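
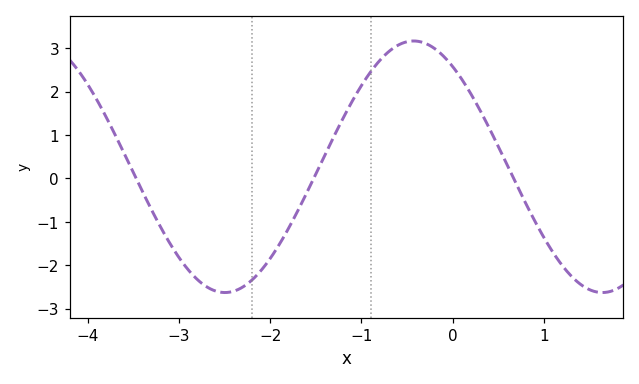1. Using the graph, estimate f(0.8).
-0.6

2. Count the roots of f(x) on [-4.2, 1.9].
3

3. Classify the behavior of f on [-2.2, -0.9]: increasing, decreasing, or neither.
increasing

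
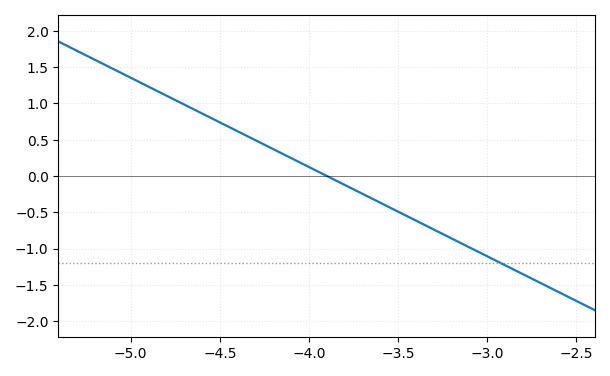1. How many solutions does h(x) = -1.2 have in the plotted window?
1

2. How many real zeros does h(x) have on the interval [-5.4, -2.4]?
1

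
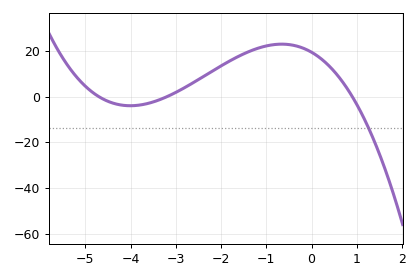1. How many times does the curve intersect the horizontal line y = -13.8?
1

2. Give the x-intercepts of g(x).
-4.8, -3.2, 0.8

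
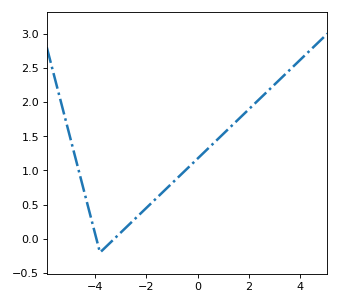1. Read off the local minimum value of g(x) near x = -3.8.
-0.199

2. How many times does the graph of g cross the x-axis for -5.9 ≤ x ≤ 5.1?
2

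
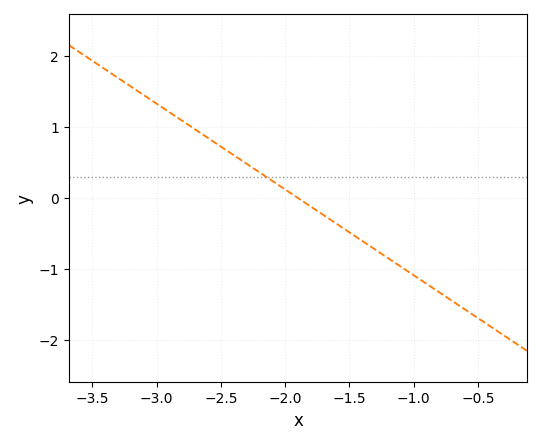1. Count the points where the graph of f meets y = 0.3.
1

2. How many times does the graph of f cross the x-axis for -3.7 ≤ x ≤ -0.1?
1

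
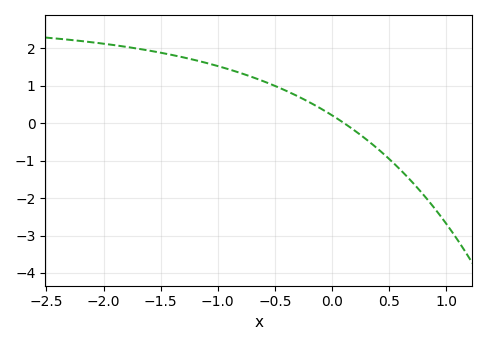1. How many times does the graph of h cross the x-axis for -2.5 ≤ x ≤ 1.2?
1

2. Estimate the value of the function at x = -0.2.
0.562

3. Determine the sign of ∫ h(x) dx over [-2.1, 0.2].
positive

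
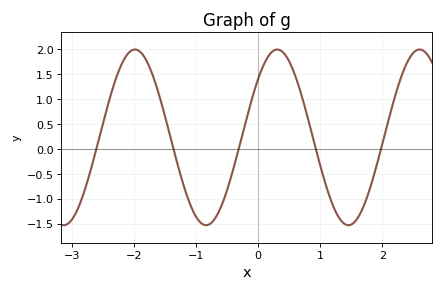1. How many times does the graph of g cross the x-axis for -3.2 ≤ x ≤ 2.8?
5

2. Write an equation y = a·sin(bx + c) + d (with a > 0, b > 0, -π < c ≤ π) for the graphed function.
y = 1.76sin(2.74x + 0.732) + 0.23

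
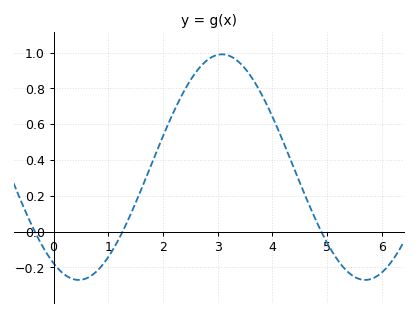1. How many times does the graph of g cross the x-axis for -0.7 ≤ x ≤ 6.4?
3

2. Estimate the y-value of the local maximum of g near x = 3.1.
0.99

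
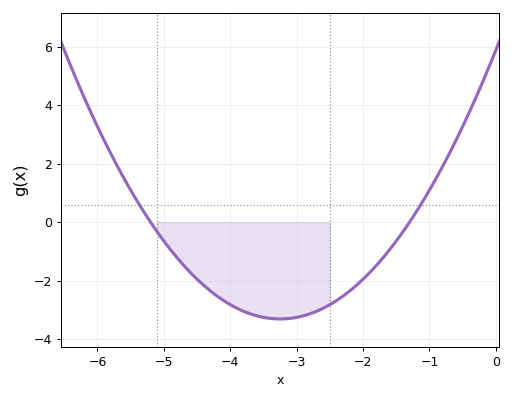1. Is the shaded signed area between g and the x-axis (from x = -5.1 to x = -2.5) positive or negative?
negative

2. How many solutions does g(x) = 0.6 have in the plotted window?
2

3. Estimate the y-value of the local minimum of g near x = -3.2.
-3.4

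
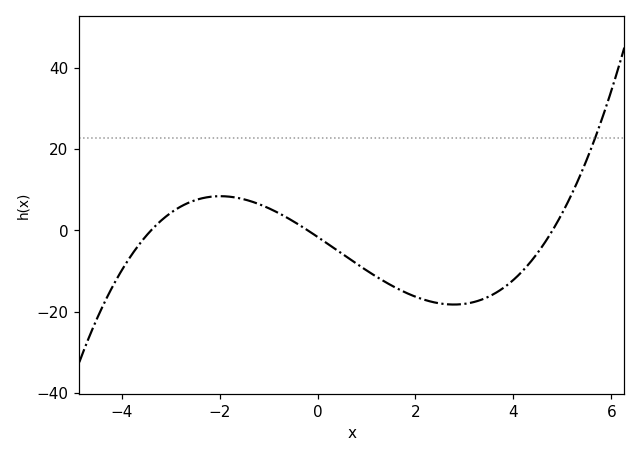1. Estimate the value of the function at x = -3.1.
4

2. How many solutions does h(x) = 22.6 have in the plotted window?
1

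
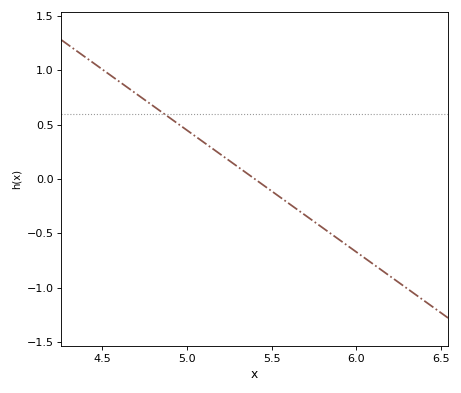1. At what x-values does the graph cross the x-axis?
5.4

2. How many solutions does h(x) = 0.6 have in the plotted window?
1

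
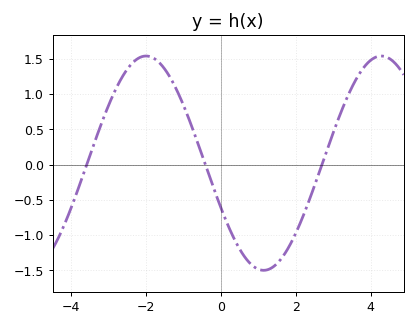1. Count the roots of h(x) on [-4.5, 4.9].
3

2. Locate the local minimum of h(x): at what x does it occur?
1.14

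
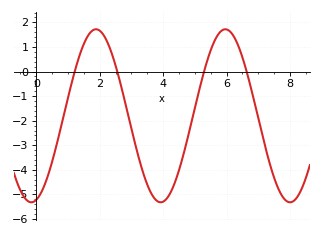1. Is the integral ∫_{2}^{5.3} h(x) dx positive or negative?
negative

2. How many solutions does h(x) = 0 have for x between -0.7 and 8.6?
4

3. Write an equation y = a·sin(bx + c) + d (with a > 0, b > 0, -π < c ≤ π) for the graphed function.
y = 3.52sin(1.5x - 1.3) - 1.8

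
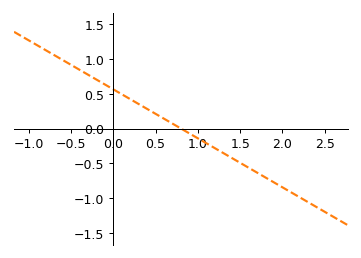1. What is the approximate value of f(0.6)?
0.14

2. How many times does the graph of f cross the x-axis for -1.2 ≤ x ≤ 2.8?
1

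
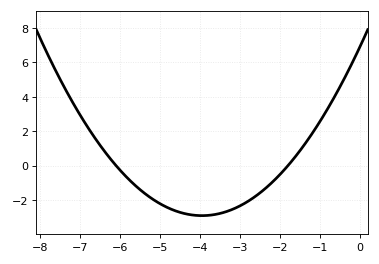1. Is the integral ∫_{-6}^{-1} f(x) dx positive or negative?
negative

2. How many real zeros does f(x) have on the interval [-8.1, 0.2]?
2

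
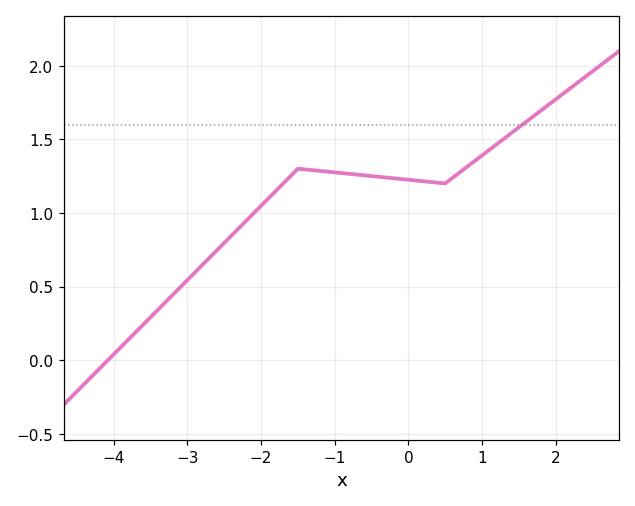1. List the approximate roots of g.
-4.08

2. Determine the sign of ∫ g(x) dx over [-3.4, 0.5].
positive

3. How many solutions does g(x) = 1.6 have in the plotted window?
1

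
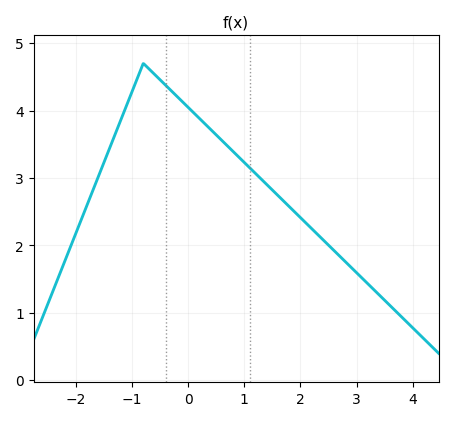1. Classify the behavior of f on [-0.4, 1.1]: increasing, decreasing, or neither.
decreasing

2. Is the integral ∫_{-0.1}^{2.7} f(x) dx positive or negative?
positive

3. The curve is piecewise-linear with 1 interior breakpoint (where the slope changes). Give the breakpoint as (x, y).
(-0.8, 4.7)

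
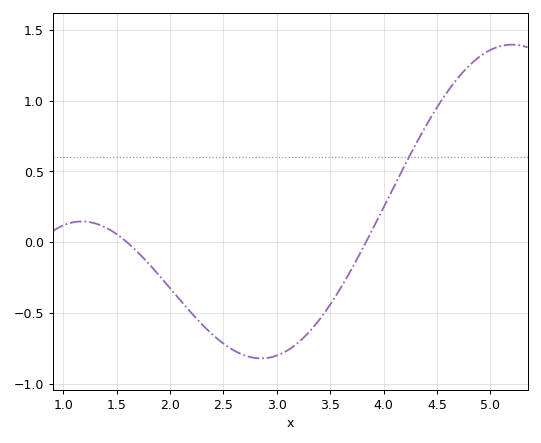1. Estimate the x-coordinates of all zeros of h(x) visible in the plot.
1.6, 3.84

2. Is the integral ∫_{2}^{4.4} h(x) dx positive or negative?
negative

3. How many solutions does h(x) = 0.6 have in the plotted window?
1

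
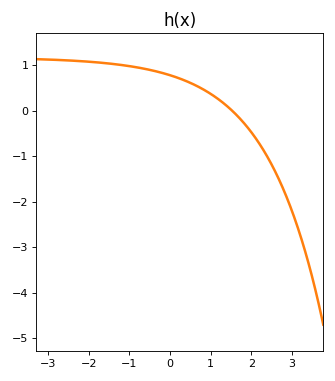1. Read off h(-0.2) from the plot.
0.832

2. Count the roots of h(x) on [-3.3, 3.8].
1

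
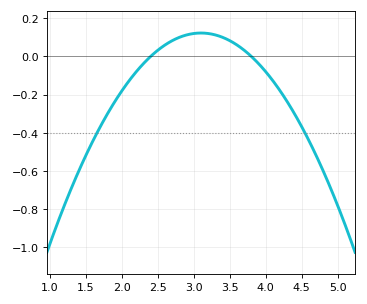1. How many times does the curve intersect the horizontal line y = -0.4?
2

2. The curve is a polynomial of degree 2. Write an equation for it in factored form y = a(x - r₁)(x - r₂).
y = -0.25(x - 2.4)(x - 3.8)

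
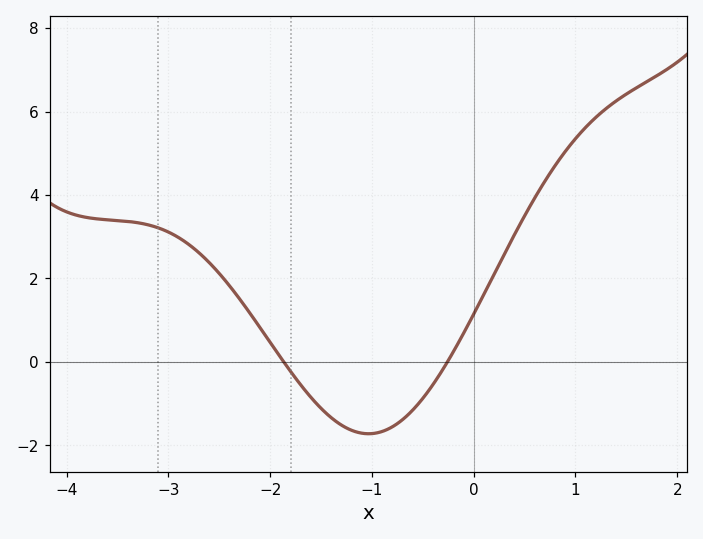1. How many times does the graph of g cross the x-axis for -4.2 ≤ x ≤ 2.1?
2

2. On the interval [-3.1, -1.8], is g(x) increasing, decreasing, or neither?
decreasing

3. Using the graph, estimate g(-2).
0.4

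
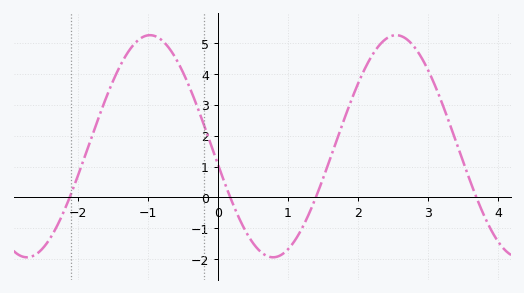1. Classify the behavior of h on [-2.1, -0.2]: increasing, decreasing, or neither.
neither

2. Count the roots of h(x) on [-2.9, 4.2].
4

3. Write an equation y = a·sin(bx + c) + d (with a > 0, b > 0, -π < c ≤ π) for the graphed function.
y = 3.6sin(1.79x - 2.98) + 1.66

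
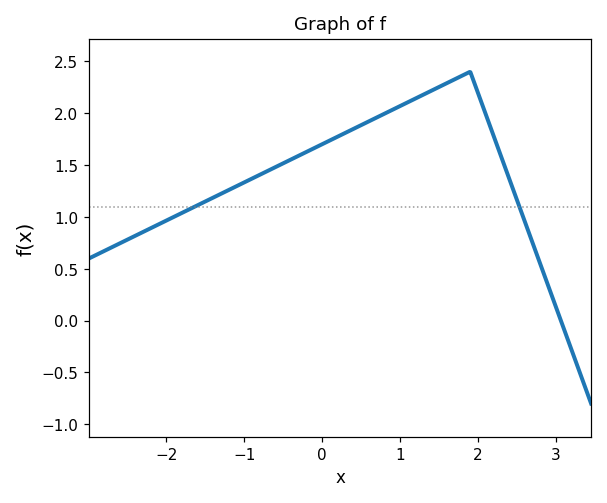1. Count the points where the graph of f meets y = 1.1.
2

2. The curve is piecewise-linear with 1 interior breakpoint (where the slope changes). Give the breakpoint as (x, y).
(1.9, 2.4)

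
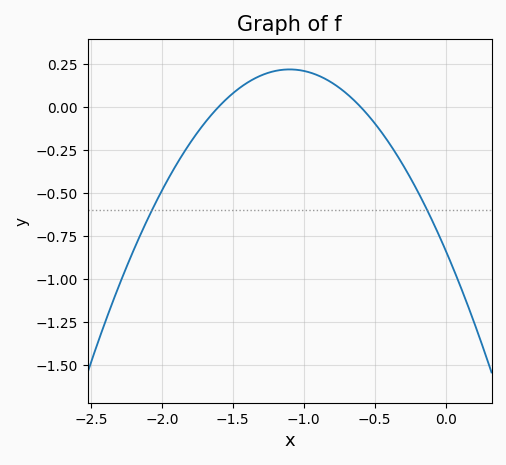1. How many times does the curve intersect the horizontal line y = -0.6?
2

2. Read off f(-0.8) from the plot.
0.139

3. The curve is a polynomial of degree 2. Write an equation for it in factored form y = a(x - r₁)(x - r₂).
y = -0.87(x + 1.6)(x + 0.6)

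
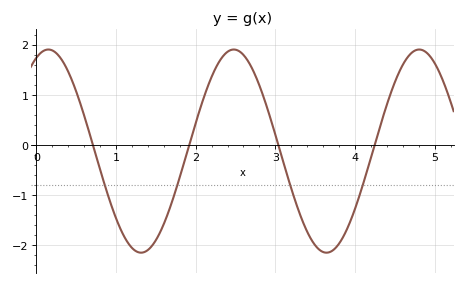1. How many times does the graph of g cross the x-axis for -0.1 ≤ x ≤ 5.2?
4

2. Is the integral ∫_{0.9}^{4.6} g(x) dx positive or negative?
negative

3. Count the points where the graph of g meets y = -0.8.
4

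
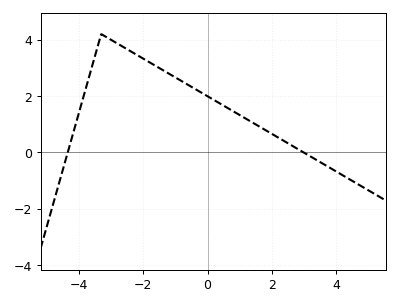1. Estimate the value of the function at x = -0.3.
2.19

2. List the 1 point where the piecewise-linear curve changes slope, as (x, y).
(-3.3, 4.2)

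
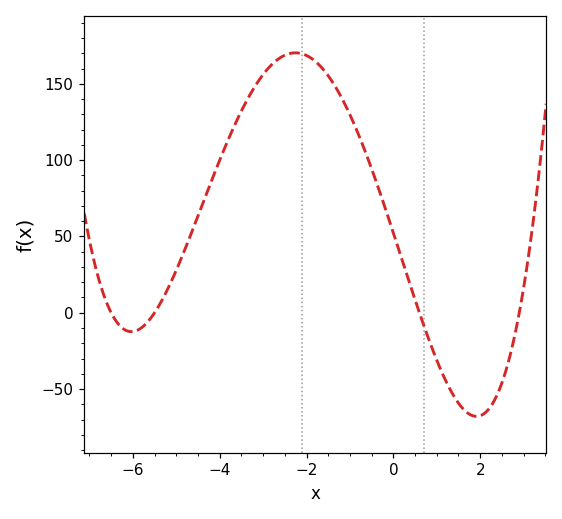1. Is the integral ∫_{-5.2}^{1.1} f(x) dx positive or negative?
positive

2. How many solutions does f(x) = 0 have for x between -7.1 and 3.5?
4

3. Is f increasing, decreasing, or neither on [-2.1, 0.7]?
decreasing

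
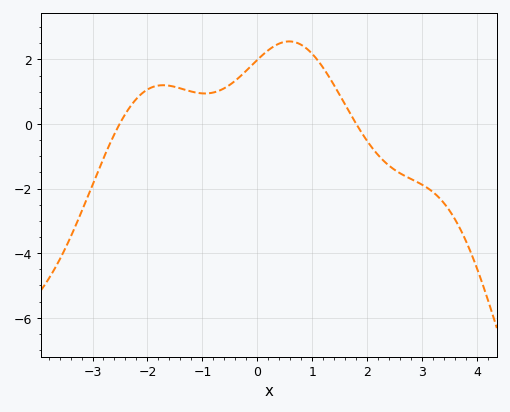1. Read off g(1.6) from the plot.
0.6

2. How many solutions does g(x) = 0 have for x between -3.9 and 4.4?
2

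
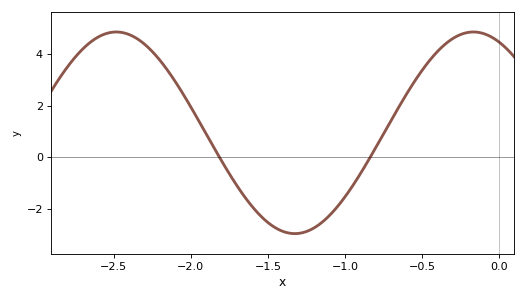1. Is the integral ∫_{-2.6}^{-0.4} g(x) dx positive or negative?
positive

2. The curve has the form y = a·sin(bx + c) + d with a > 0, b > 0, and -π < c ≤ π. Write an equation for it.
y = 3.91sin(2.71x + 2.02) + 0.95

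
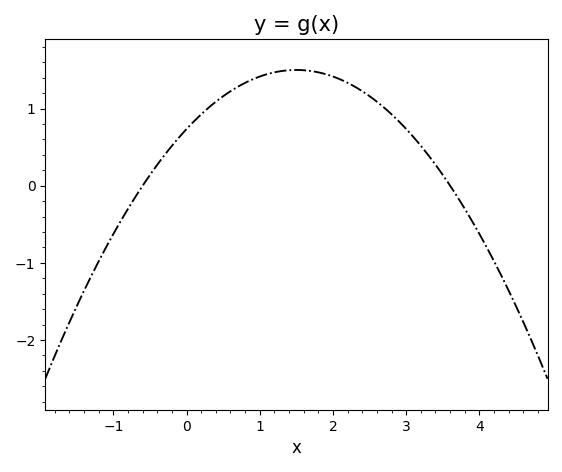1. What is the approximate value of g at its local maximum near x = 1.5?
1.5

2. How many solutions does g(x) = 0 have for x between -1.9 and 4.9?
2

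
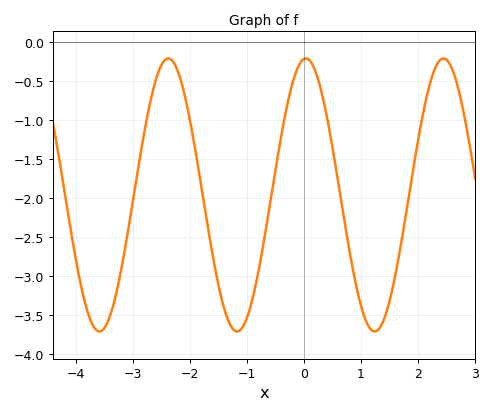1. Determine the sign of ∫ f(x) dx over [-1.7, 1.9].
negative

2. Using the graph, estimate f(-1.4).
-3.45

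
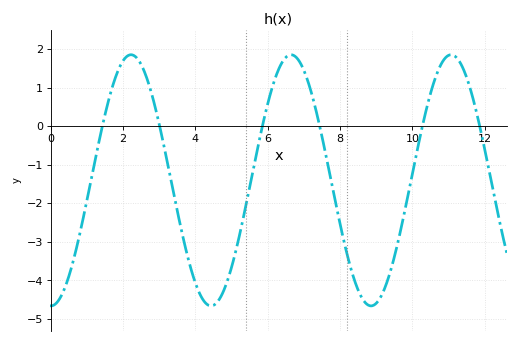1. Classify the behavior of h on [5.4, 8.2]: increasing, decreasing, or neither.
neither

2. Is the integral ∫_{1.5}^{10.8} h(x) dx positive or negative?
negative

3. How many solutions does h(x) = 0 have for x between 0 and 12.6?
6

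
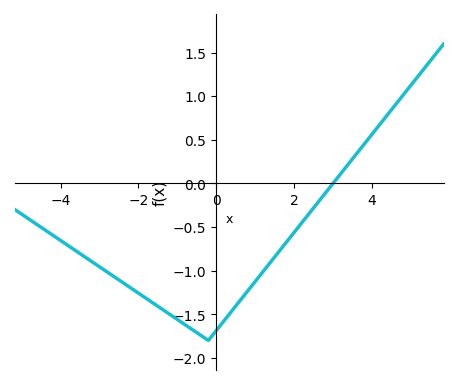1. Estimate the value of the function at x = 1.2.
-1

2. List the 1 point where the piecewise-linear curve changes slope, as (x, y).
(-0.2, -1.8)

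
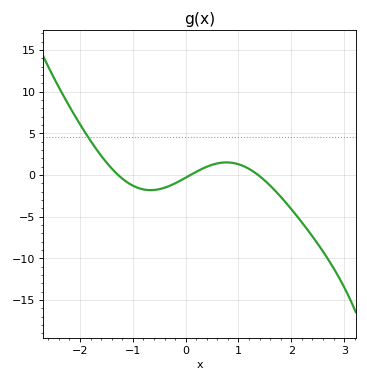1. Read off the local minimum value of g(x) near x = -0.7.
-1.82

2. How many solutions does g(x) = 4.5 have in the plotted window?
1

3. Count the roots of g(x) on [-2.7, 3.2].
3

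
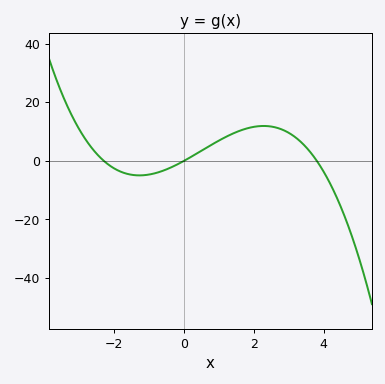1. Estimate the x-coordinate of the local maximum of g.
2.28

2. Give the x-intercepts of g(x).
-2.3, 0, 3.8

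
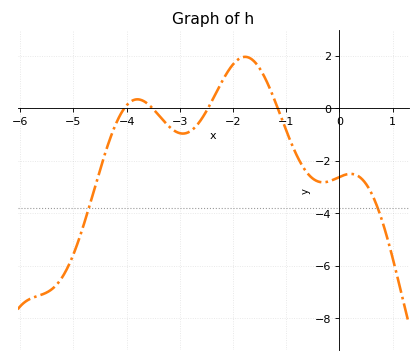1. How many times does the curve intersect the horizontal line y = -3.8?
2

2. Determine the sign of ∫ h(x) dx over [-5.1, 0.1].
negative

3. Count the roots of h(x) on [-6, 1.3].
4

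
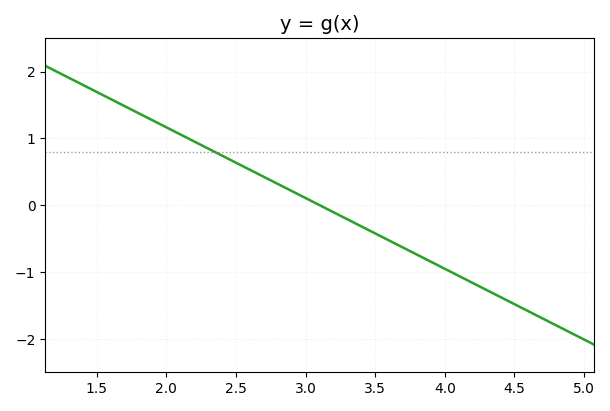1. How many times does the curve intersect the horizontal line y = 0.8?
1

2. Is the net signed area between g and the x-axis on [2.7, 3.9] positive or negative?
negative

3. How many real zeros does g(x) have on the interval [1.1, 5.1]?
1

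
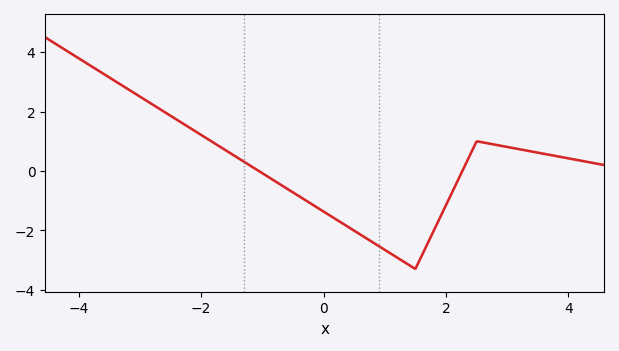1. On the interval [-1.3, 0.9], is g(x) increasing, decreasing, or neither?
decreasing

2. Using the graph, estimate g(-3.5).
3.2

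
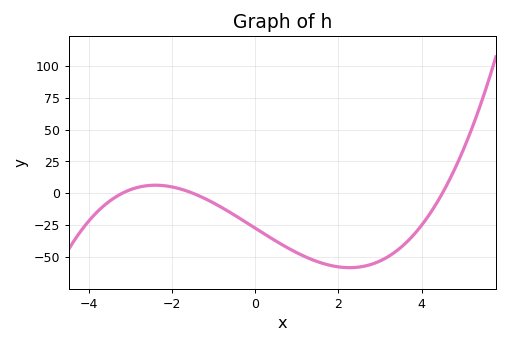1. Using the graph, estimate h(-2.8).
4.82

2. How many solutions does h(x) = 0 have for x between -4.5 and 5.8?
3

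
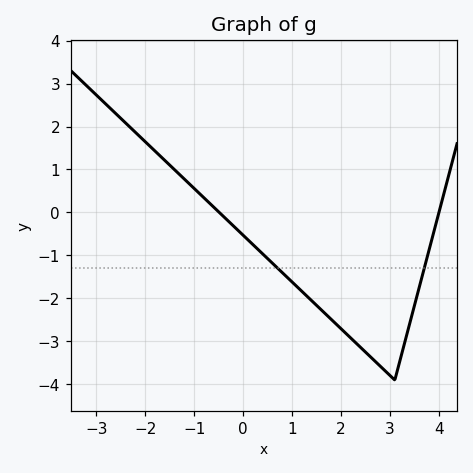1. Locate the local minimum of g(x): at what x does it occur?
3.2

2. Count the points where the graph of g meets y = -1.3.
2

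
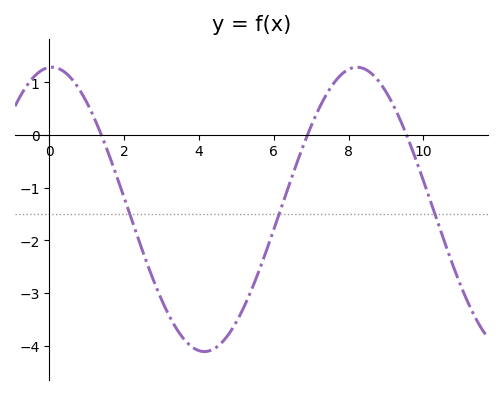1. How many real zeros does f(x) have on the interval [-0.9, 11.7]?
3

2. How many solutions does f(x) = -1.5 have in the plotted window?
3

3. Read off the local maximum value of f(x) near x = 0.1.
1.3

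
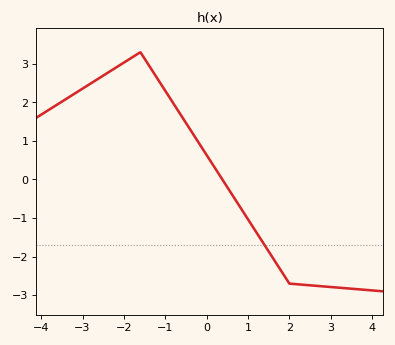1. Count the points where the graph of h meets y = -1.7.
1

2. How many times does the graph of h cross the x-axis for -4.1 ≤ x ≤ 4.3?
1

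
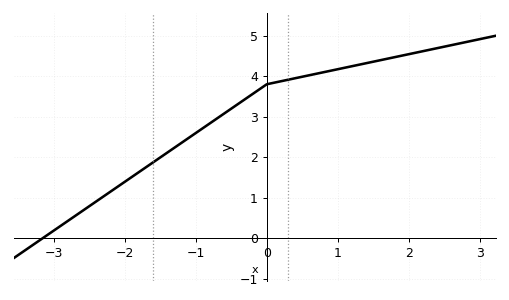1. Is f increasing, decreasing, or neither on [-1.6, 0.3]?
increasing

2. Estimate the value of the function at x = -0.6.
3.08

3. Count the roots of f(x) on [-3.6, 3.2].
1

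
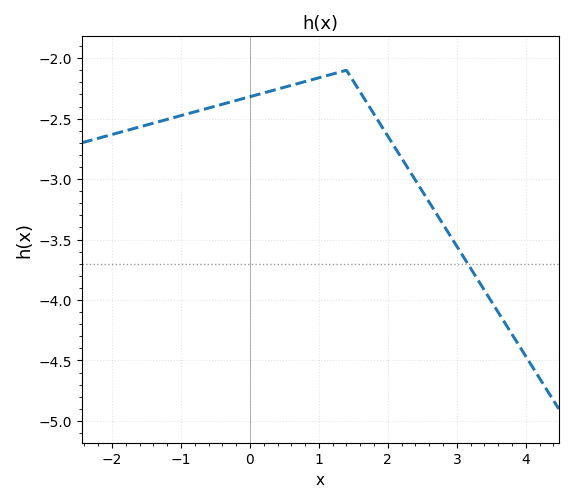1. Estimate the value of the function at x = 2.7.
-3.28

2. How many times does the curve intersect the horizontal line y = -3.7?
1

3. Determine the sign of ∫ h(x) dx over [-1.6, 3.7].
negative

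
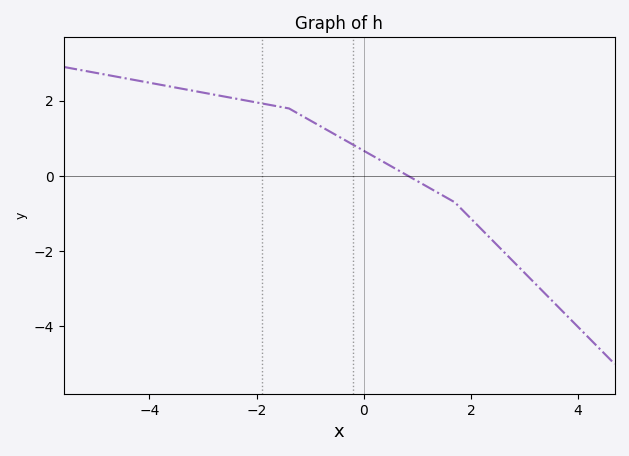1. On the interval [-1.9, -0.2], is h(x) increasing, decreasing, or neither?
decreasing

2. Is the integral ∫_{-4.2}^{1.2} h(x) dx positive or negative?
positive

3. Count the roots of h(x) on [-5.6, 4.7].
1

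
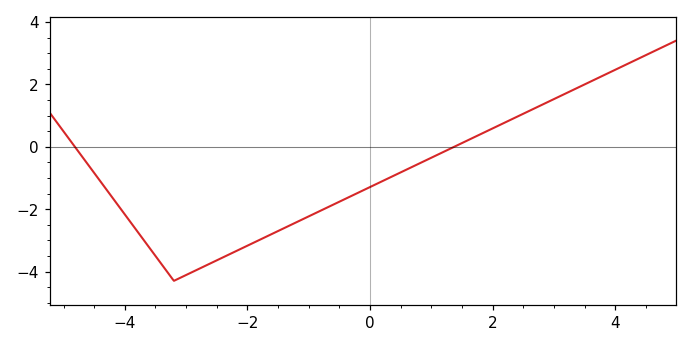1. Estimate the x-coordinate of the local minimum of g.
-3.2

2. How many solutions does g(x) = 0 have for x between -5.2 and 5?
2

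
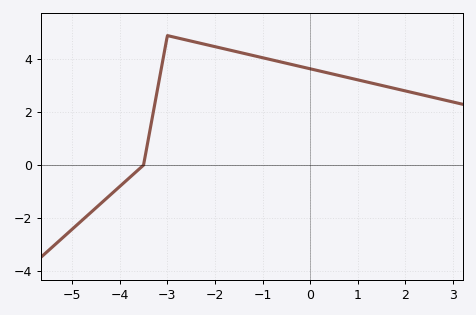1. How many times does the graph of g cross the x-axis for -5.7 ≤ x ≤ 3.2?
1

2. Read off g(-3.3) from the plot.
1.96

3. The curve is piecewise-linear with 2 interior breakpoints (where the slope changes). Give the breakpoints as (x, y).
(-3.5, 0); (-3, 4.9)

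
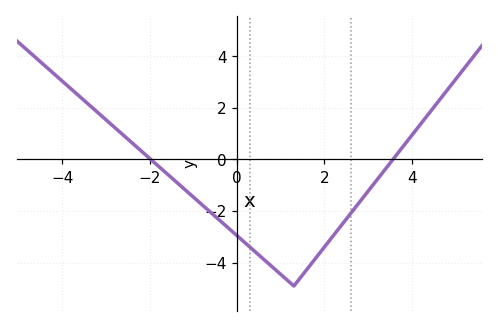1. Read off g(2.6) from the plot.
-2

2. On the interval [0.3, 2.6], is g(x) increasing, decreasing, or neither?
neither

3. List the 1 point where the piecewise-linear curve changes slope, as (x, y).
(1.3, -4.9)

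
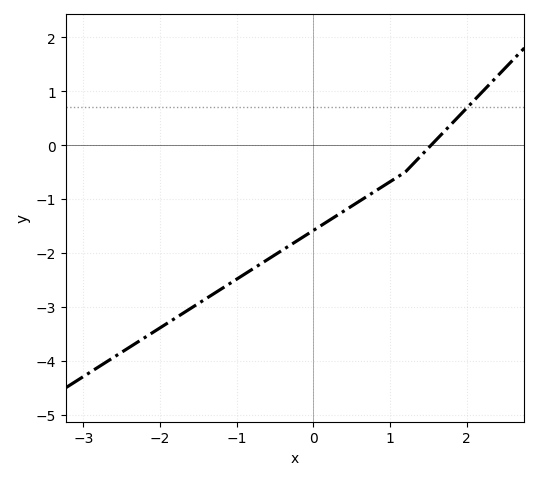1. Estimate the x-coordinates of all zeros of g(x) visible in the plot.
1.5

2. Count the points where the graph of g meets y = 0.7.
1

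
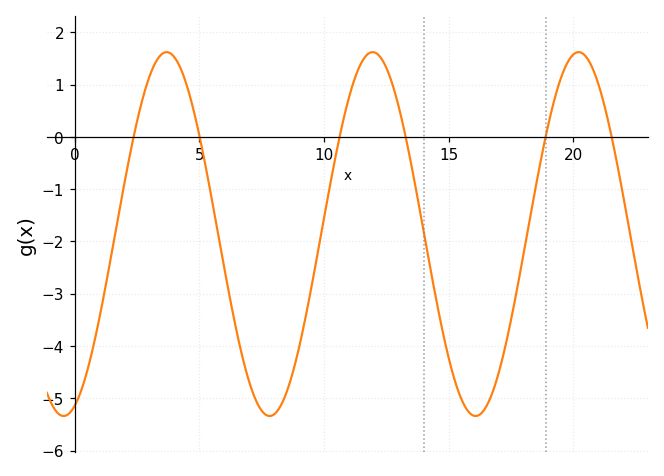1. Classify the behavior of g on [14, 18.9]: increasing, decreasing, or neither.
neither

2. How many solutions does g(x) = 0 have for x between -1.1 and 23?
6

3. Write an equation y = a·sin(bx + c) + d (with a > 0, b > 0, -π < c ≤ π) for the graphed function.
y = 3.48sin(0.76x - 1.23) - 1.86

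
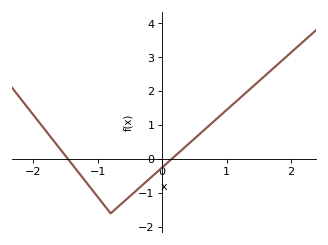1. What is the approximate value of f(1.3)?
1.95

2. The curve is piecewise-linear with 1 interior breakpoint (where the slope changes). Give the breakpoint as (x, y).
(-0.8, -1.6)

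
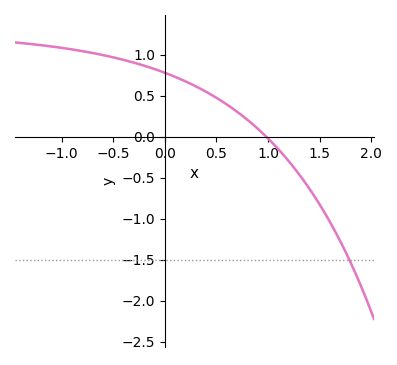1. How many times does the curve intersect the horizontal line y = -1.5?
1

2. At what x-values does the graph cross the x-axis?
0.982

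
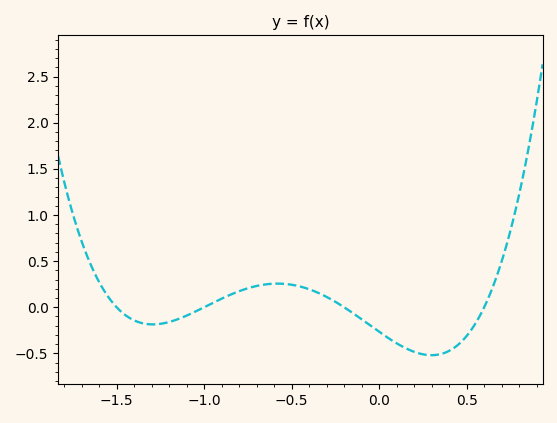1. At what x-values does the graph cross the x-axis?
-1.5, -1, -0.2, 0.6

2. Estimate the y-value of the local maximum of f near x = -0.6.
0.256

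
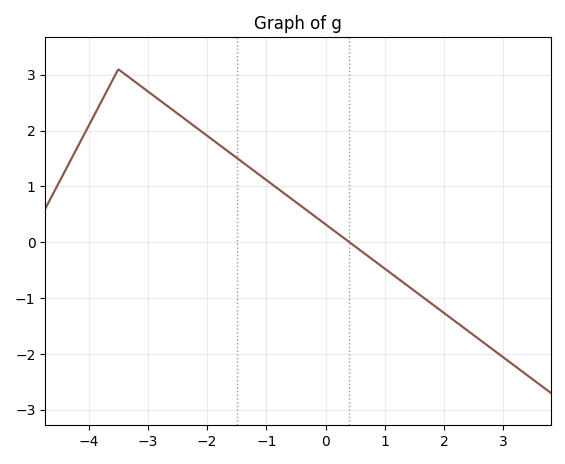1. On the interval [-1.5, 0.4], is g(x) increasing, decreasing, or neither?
decreasing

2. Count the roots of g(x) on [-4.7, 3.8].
1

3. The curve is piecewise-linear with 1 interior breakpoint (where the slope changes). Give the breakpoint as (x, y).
(-3.5, 3.1)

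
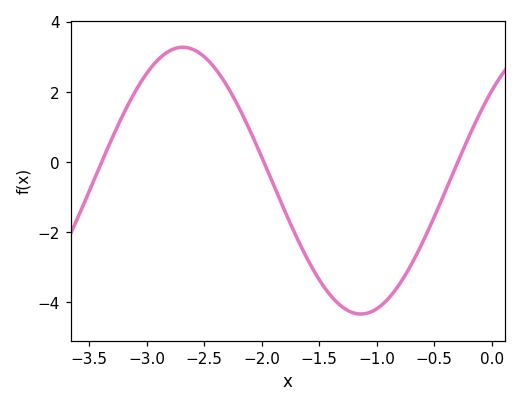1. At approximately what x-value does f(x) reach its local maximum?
-2.69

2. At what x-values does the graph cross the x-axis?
-3.39, -1.98, -0.295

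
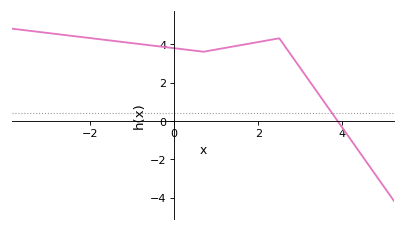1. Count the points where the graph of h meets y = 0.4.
1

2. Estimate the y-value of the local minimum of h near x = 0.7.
3.6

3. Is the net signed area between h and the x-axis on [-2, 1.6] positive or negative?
positive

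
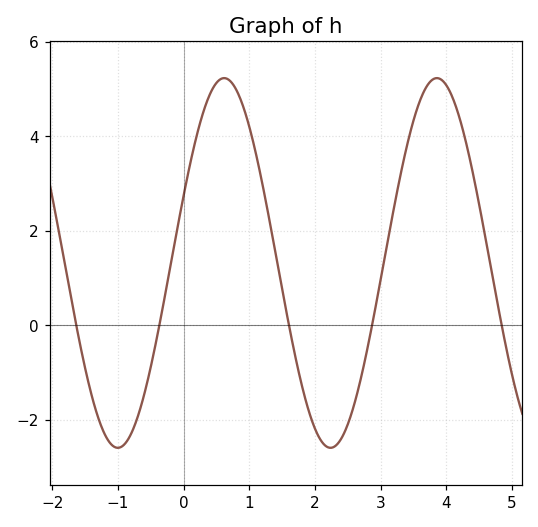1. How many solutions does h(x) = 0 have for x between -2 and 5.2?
5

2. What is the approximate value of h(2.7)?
-1.12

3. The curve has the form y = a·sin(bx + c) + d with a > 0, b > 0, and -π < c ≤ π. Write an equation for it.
y = 3.91sin(1.94x + 0.372) + 1.32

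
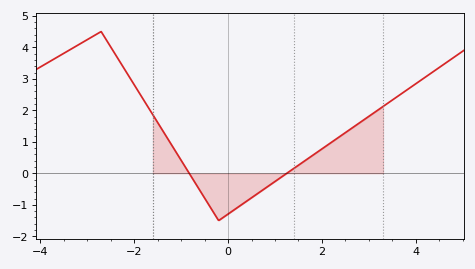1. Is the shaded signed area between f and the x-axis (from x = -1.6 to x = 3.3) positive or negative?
positive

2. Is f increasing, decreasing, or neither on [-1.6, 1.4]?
neither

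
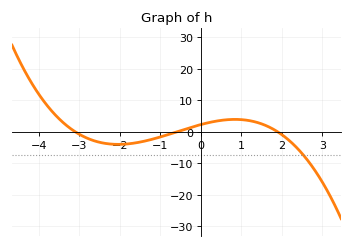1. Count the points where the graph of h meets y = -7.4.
1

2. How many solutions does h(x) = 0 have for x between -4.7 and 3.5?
3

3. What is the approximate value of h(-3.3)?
2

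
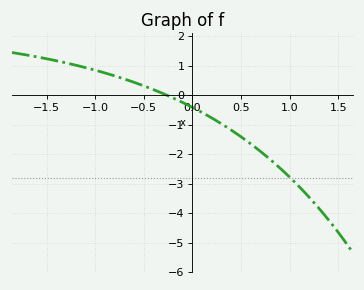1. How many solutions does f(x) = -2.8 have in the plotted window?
1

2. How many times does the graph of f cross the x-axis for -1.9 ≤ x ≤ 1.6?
1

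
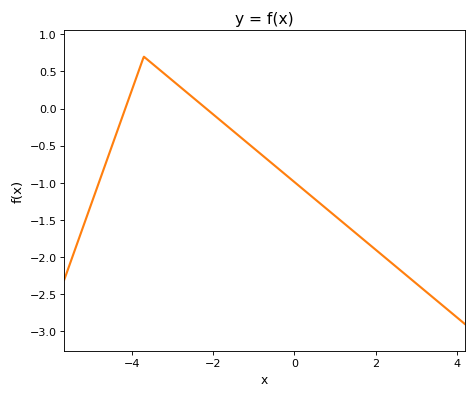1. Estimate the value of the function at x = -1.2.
-0.441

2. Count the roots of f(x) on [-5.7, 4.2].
2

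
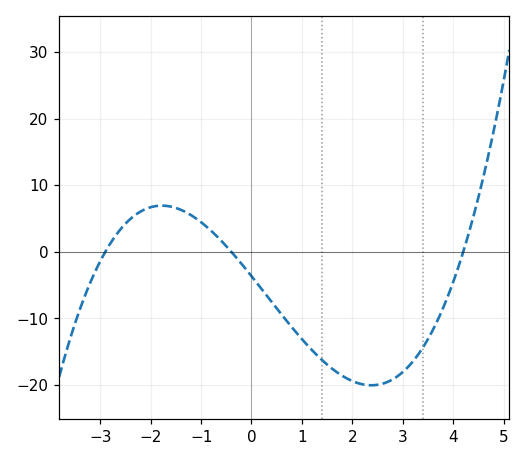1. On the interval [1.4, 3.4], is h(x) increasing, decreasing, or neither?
neither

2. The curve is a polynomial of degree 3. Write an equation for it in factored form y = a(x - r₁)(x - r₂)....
y = 0.75(x + 2.9)(x + 0.4)(x - 4.2)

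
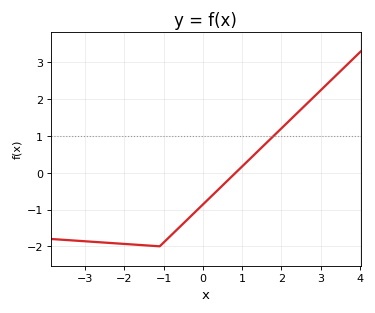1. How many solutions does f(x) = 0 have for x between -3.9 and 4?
1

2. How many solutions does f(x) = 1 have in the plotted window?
1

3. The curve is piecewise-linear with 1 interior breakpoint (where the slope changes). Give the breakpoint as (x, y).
(-1.1, -2)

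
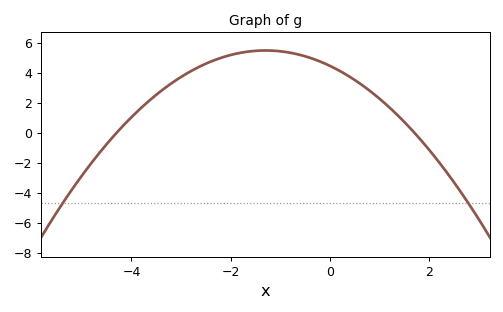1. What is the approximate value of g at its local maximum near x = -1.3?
5.49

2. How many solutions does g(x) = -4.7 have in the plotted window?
2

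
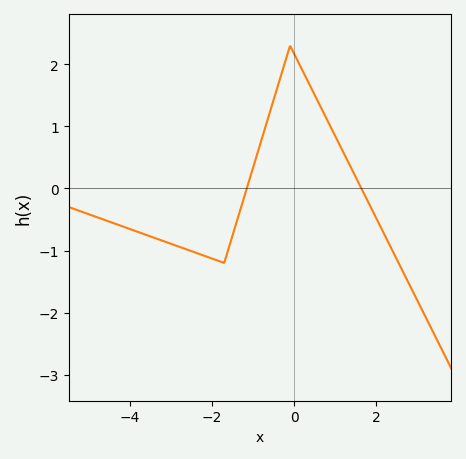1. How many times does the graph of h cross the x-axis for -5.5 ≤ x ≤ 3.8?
2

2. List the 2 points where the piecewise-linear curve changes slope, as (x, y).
(-1.7, -1.2); (-0.1, 2.3)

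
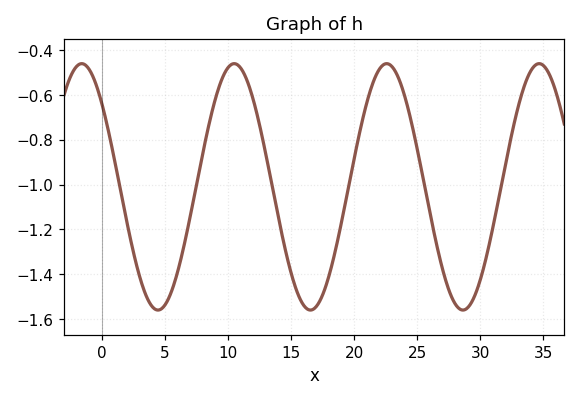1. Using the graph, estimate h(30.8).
-1.24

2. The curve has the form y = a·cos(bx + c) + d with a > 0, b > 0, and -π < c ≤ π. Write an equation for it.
y = 0.55cos(0.52x + 0.82) - 1.01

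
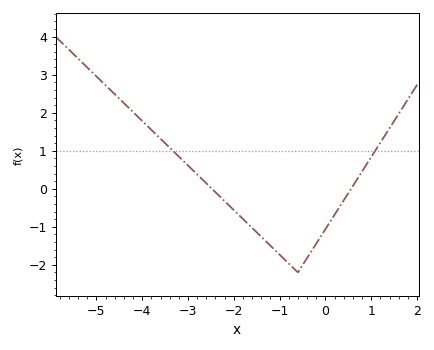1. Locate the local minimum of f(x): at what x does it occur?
-0.6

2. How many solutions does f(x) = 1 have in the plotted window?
2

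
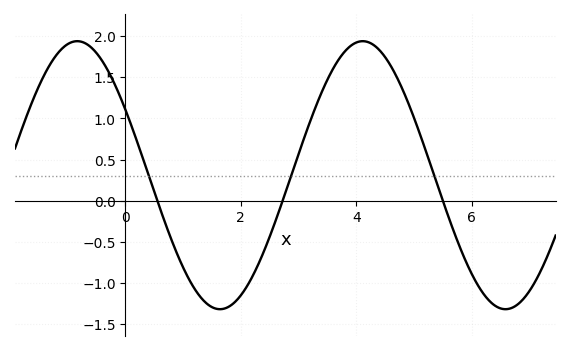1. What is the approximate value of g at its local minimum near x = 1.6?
-1.32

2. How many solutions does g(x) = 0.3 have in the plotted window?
3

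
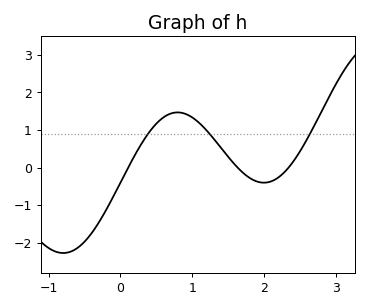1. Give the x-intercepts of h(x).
0.1, 1.6, 2.3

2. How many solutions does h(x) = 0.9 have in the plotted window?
3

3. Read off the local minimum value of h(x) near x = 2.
-0.4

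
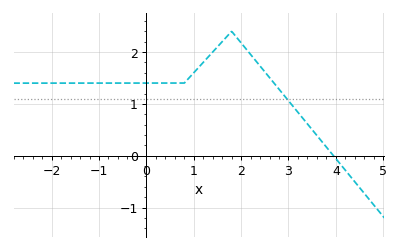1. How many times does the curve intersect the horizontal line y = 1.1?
1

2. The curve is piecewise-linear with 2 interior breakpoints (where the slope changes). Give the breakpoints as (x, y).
(0.8, 1.4); (1.8, 2.4)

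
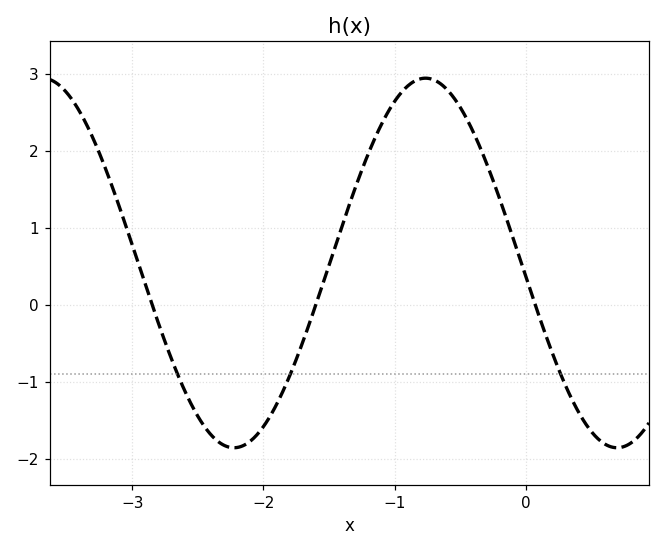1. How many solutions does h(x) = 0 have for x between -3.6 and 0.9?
3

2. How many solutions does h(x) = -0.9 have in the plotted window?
3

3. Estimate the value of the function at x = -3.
0.77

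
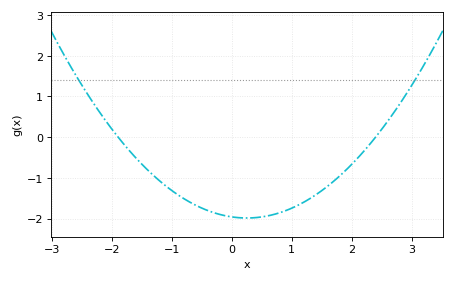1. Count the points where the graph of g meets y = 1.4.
2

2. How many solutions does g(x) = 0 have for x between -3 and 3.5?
2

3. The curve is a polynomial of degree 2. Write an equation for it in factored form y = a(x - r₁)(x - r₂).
y = 0.43(x + 1.9)(x - 2.4)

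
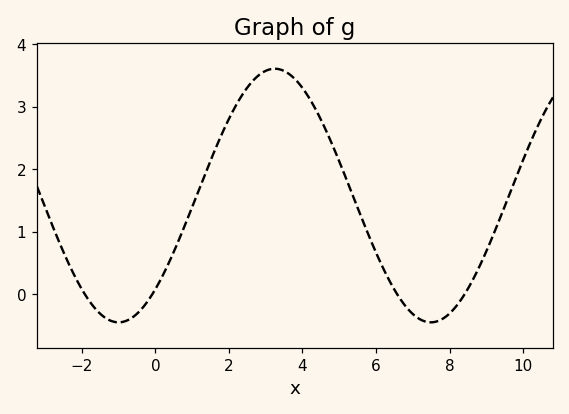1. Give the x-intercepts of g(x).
-2, 0, 6.6, 8.4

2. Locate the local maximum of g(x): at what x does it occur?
3.2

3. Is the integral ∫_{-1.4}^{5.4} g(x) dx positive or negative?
positive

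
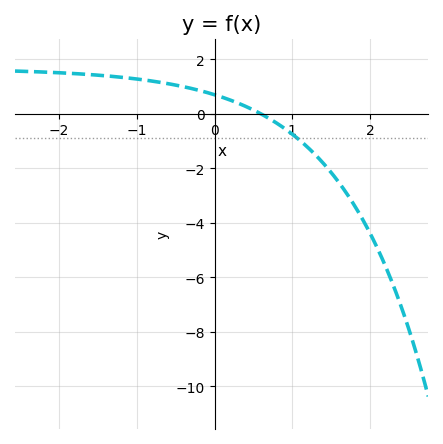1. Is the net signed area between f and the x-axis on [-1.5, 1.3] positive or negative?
positive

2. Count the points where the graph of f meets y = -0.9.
1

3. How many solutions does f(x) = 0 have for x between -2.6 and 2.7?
1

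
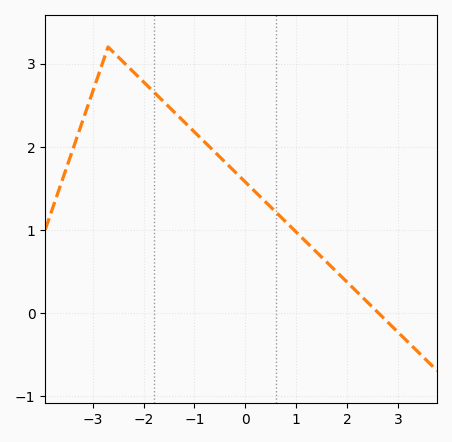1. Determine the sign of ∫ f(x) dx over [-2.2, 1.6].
positive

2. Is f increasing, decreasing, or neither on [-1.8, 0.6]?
decreasing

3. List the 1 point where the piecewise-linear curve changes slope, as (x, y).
(-2.7, 3.2)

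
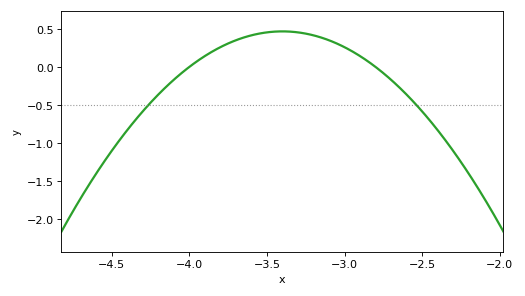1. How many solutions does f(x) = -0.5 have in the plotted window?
2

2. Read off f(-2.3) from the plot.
-1.1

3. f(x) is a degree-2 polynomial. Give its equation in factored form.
y = -1.3(x + 4)(x + 2.8)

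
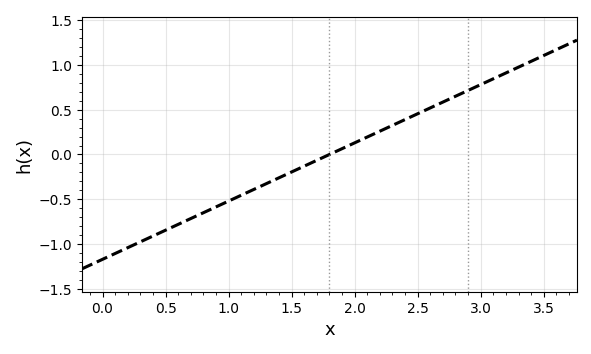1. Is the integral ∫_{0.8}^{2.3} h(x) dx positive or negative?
negative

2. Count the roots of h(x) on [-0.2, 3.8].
1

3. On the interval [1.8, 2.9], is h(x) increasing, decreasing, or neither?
increasing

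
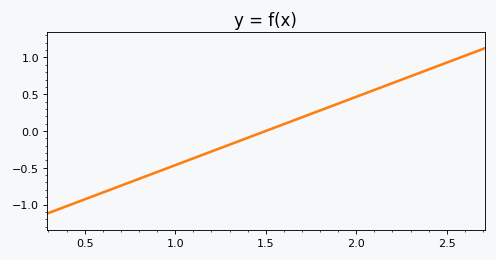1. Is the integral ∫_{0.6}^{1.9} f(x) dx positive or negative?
negative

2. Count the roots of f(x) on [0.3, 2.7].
1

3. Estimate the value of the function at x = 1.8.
0.3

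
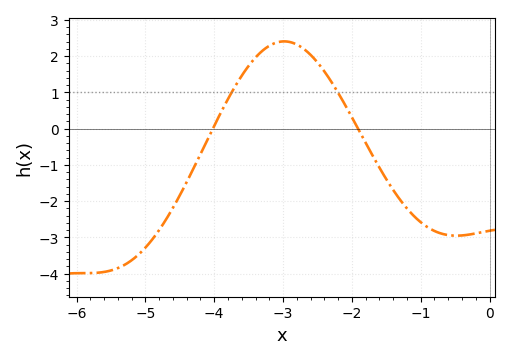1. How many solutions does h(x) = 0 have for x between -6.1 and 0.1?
2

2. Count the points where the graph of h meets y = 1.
2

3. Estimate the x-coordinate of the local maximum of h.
-2.98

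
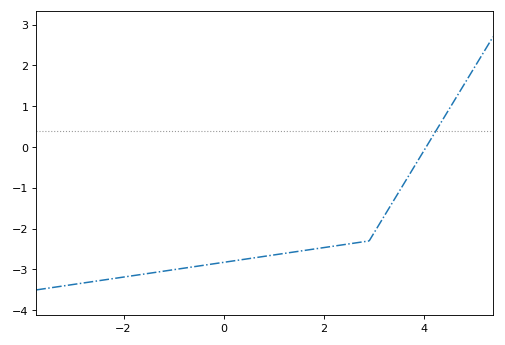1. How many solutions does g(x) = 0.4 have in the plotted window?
1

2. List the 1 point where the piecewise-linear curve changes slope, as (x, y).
(2.9, -2.3)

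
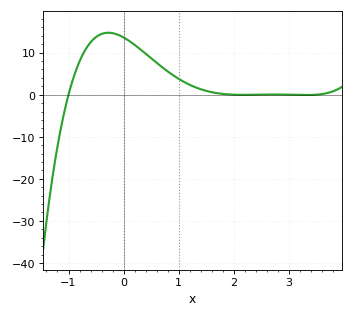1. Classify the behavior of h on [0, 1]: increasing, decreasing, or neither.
decreasing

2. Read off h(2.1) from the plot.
-0.032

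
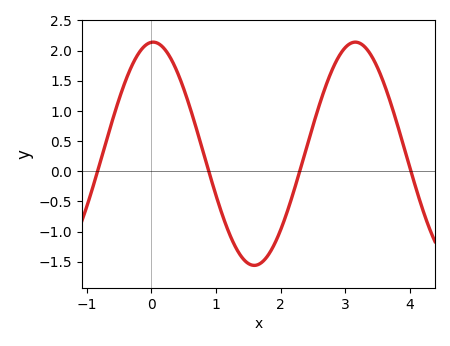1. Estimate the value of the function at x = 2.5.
0.75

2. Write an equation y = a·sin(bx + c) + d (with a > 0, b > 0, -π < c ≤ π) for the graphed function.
y = 1.85sin(2x + 1.5) + 0.29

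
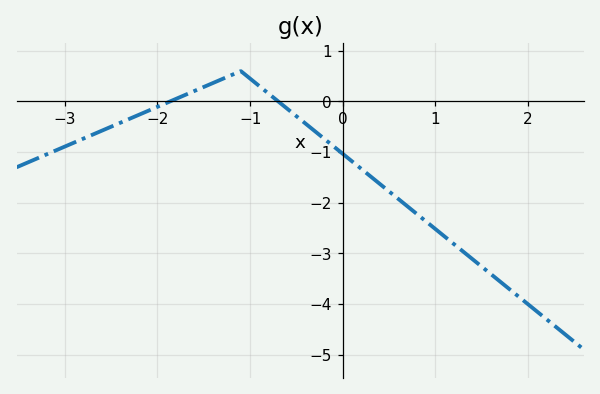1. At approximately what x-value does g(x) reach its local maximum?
-1.1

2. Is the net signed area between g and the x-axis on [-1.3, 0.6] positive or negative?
negative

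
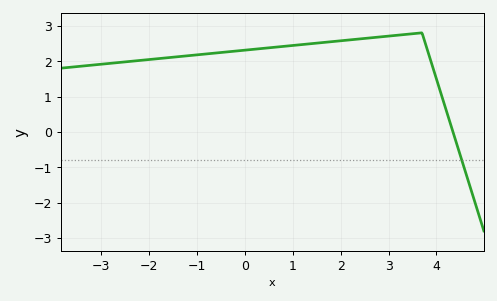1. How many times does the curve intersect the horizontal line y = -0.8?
1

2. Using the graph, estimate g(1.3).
2.48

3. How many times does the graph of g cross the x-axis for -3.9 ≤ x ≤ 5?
1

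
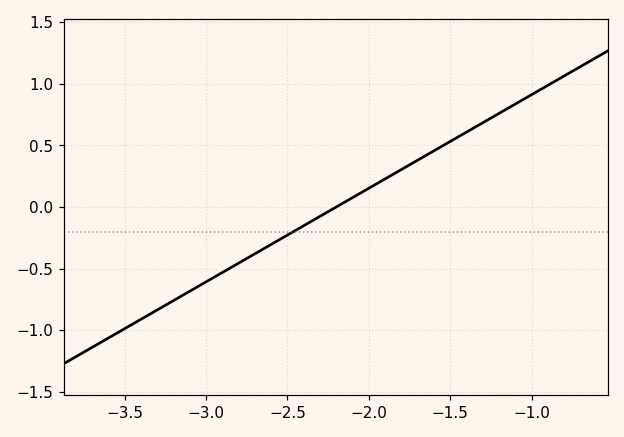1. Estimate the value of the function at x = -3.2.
-0.75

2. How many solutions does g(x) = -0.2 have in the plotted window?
1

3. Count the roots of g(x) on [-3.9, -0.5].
1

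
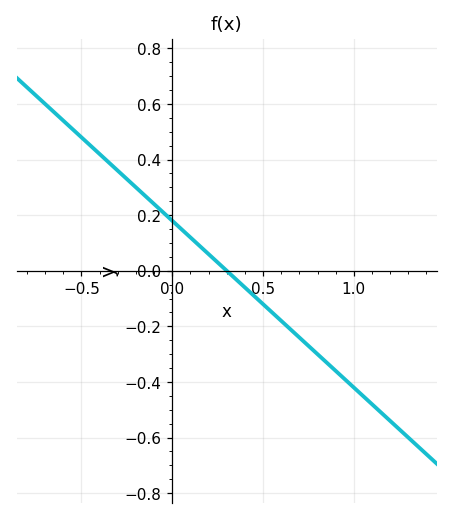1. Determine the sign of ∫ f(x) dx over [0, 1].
negative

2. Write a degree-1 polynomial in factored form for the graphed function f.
y = -0.6(x - 0.3)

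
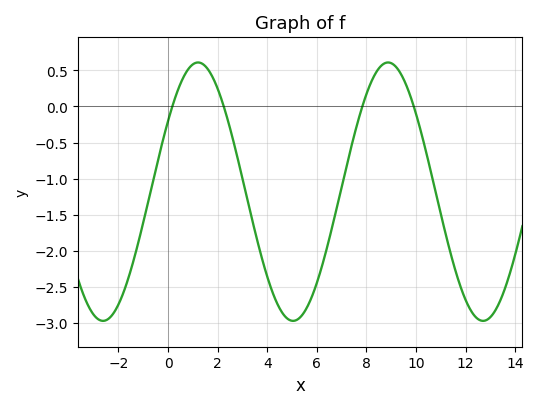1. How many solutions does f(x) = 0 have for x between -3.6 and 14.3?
4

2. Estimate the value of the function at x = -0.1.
-0.325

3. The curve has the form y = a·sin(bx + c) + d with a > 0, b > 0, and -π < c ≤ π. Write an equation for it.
y = 1.79sin(0.82x + 0.58) - 1.18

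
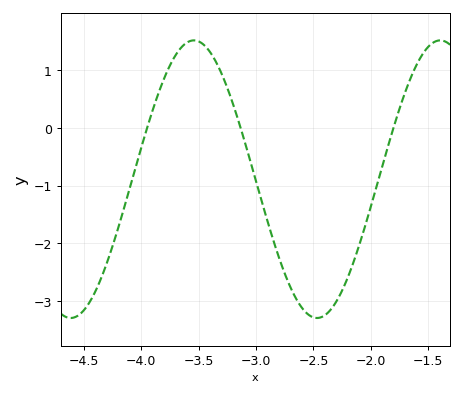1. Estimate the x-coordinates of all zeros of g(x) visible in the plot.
-3.95, -3.15, -1.8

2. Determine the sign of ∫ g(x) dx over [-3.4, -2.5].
negative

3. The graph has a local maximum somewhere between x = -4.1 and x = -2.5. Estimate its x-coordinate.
-3.55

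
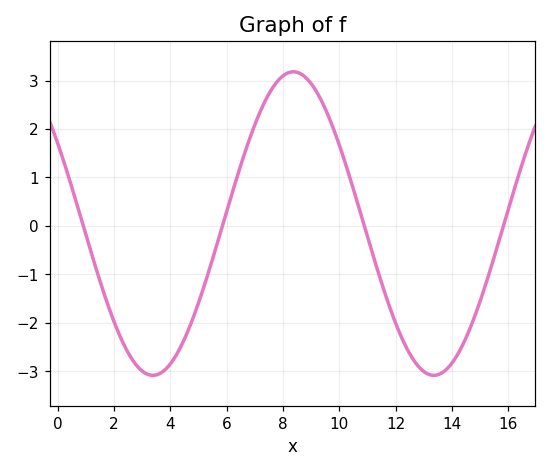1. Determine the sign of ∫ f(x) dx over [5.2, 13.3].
positive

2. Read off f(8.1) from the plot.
3.1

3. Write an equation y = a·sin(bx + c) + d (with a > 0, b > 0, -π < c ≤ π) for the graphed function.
y = 3.13sin(0.63x + 2.6) + 0.05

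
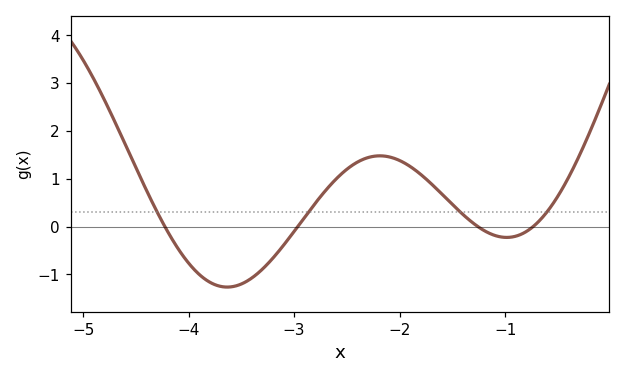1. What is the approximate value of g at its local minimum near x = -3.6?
-1.3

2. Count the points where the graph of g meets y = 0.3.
4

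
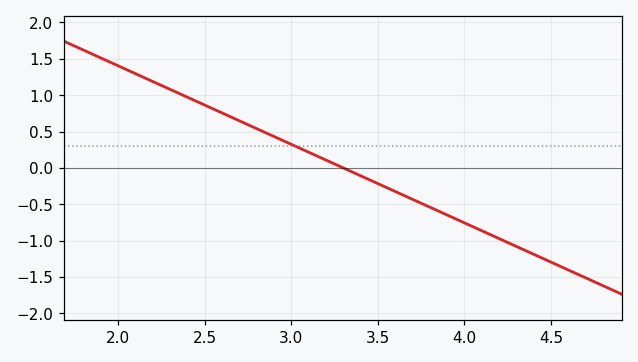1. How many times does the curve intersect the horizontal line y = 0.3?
1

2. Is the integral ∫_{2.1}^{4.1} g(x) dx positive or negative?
positive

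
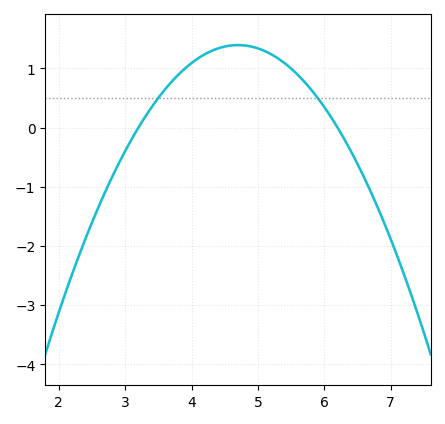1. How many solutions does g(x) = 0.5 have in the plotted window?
2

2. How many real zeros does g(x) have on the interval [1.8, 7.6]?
2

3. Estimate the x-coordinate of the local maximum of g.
4.7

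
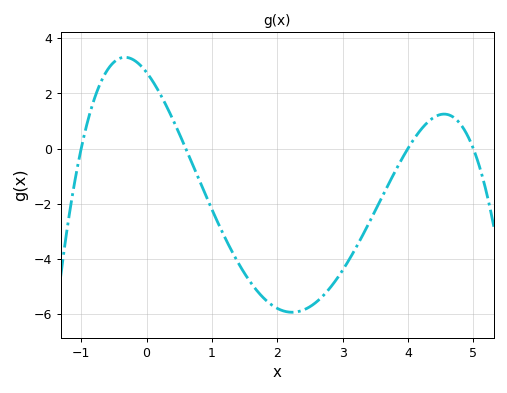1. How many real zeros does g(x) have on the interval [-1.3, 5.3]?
4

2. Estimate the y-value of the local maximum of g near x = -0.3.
3.4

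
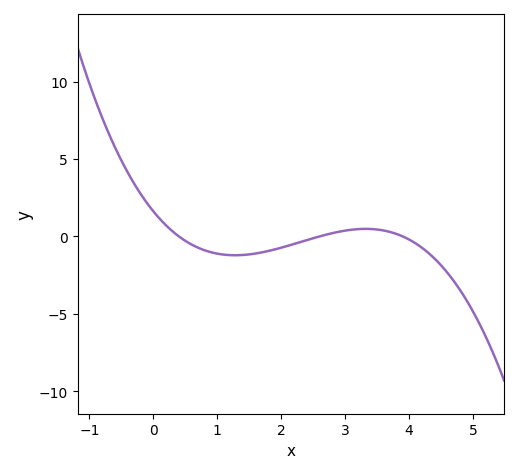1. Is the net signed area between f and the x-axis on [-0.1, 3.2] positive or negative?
negative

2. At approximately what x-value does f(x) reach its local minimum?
1.28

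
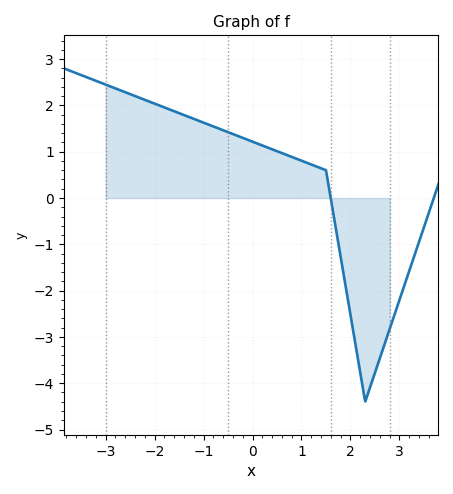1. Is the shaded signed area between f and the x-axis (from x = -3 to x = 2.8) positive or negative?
positive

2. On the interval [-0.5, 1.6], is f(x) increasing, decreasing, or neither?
decreasing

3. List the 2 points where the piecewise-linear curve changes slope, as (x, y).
(1.5, 0.6); (2.3, -4.4)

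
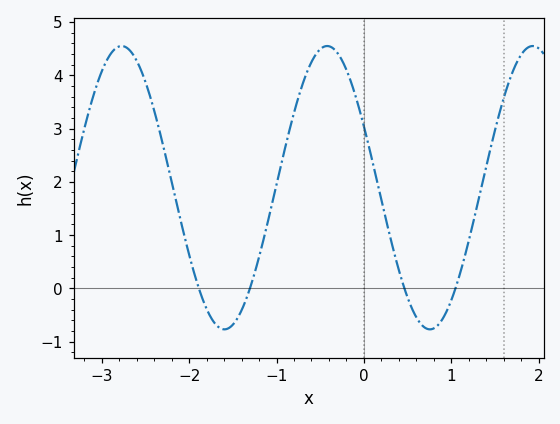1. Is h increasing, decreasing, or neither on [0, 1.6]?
neither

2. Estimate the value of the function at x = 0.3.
1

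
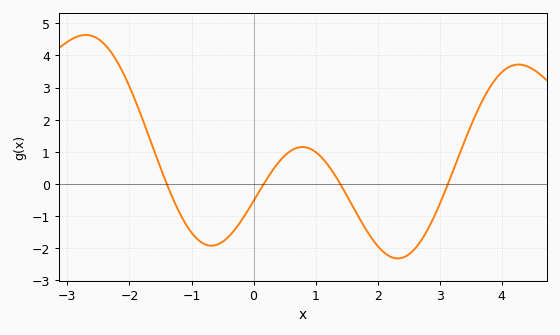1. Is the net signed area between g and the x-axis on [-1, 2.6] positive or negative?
negative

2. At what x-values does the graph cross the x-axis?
-1.4, 0.2, 1.4, 3.2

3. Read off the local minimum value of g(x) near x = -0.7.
-1.9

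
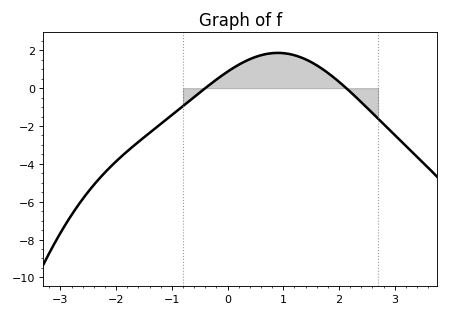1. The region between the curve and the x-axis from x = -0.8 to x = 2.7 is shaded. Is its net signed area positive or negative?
positive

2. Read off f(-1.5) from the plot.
-2.6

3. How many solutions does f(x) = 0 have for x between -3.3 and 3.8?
2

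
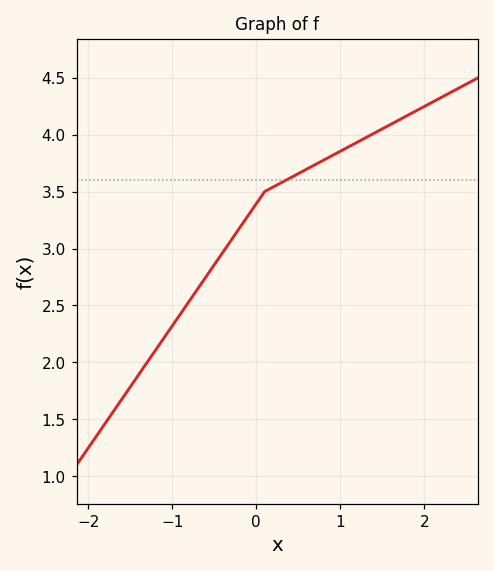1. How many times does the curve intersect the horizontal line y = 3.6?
1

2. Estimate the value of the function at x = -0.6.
2.75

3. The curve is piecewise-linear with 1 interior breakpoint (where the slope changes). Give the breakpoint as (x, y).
(0.1, 3.5)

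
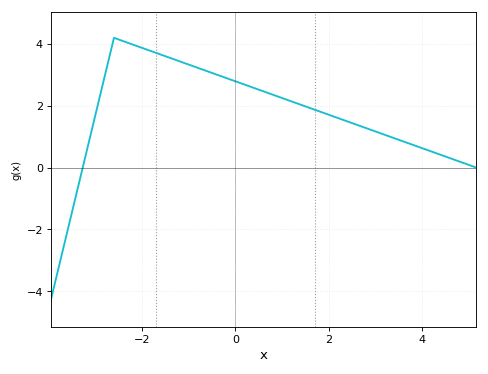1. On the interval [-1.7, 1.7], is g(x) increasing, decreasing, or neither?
decreasing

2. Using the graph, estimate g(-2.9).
2.32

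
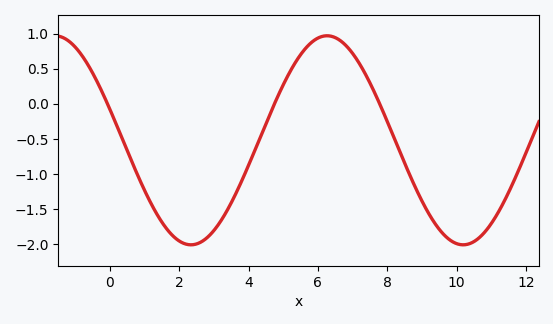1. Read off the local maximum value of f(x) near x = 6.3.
0.97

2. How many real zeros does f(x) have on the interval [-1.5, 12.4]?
3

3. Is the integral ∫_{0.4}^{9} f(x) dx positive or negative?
negative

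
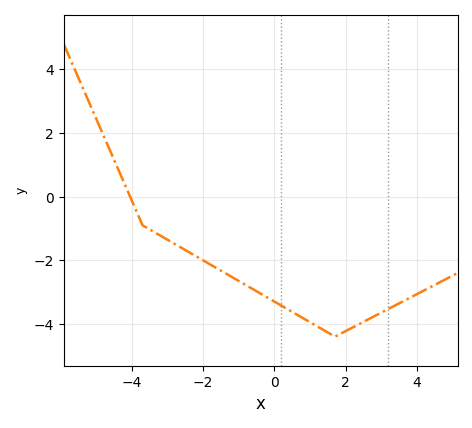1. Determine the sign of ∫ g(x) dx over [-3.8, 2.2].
negative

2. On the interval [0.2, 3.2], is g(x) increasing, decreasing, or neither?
neither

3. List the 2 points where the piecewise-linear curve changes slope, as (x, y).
(-3.7, -0.9); (1.7, -4.4)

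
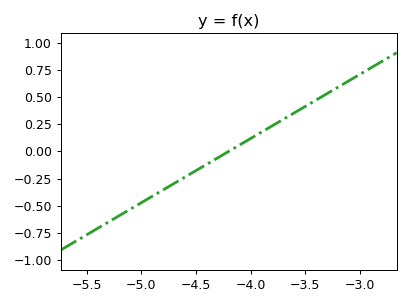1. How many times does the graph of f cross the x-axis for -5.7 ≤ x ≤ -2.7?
1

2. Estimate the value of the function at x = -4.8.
-0.354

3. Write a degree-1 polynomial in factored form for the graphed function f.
y = 0.59(x + 4.2)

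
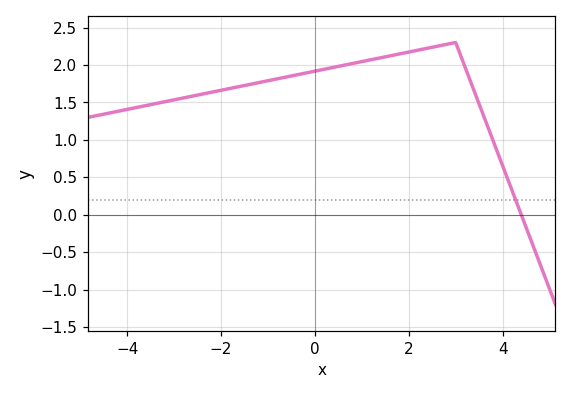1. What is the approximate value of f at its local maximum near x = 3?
2.3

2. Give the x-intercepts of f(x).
4.4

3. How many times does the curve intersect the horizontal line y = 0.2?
1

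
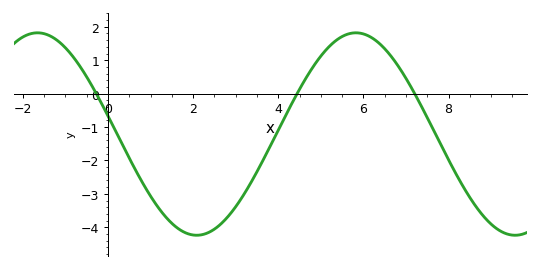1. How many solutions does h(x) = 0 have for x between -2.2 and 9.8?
3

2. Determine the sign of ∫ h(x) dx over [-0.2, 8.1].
negative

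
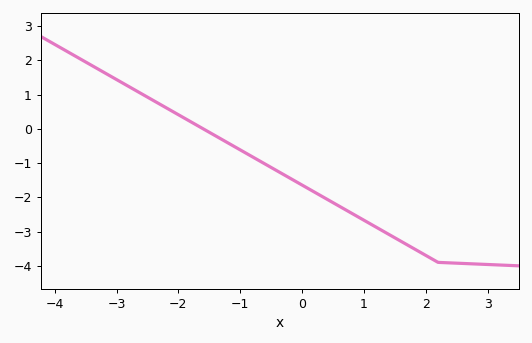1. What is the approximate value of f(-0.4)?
-1.2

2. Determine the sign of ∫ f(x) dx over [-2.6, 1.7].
negative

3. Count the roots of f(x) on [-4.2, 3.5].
1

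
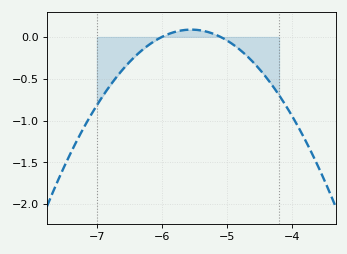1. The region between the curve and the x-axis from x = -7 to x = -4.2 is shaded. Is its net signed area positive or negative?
negative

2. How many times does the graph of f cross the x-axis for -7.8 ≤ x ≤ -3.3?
2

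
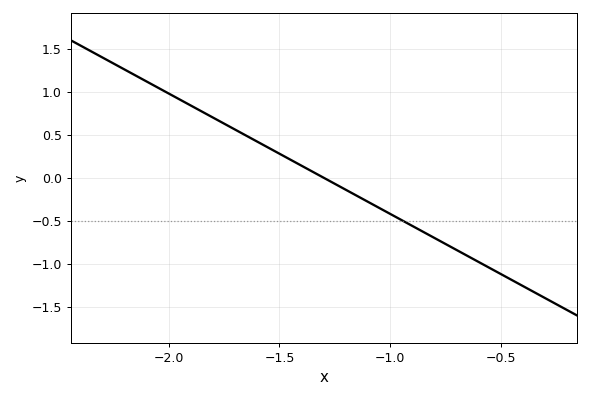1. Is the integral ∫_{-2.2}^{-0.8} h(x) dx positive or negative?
positive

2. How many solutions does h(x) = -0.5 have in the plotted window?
1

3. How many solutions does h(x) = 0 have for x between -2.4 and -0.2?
1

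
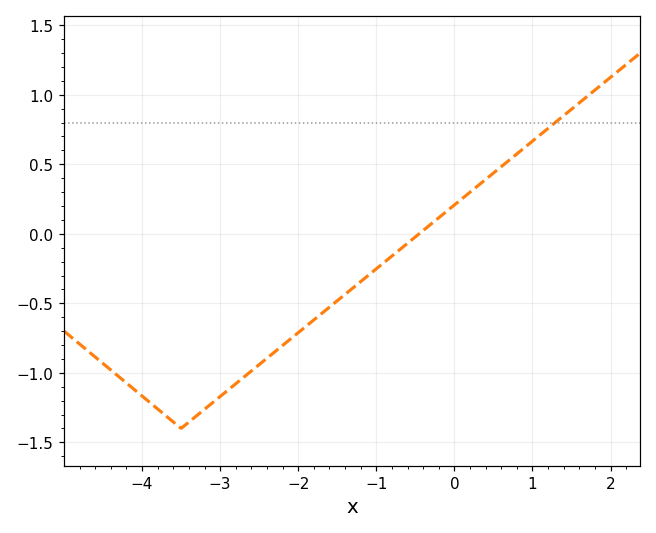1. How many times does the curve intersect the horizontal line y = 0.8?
1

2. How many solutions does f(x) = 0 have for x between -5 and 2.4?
1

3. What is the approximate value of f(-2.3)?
-0.85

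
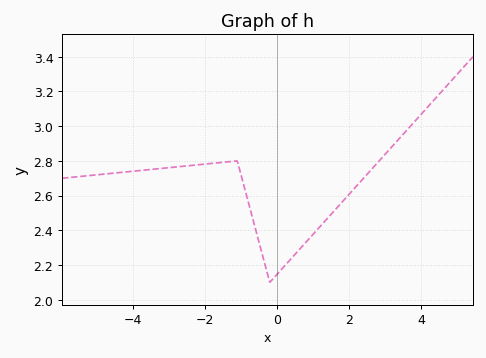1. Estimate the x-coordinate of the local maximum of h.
-1.2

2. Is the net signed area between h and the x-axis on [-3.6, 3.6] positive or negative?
positive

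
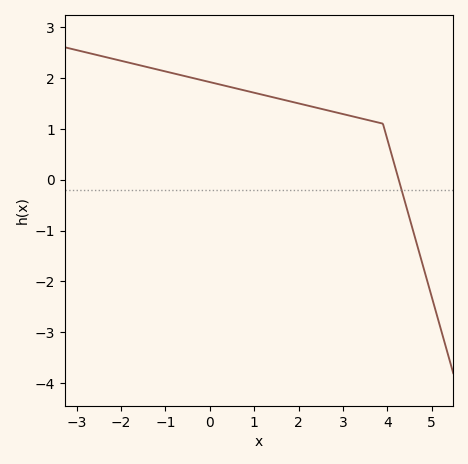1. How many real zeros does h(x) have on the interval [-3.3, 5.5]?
1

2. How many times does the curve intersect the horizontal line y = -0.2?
1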